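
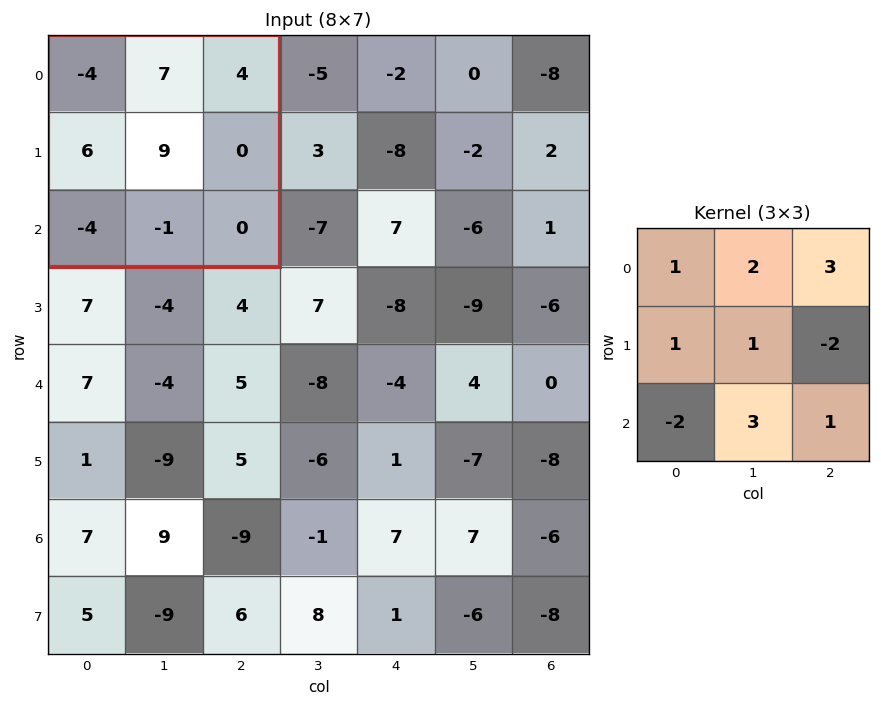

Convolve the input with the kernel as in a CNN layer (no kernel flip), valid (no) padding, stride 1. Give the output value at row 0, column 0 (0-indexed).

The receptive field on the input at this output position is [-4 7 4 / 6 9 0 / -4 -1 0]. Elementwise product with the kernel and sum: -4·1 + 7·2 + 4·3 + 6·1 + 9·1 + 0·-2 + -4·-2 + -1·3 + 0·1.

42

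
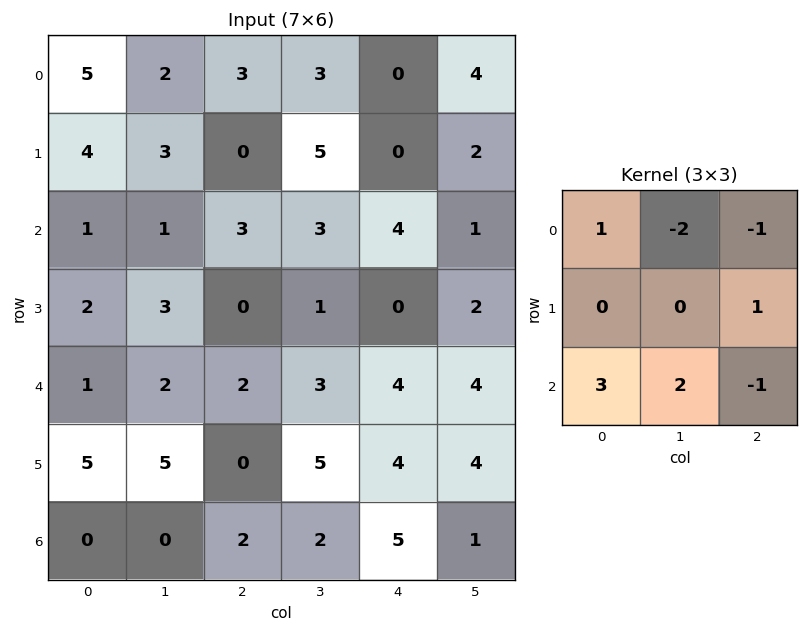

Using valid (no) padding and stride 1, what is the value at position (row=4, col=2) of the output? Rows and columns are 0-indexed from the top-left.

The receptive field on the input at this output position is [2 3 4 / 0 5 4 / 2 2 5]. Elementwise product with the kernel and sum: 2·1 + 3·-2 + 4·-1 + 4·1 + 2·3 + 2·2 + 5·-1.

1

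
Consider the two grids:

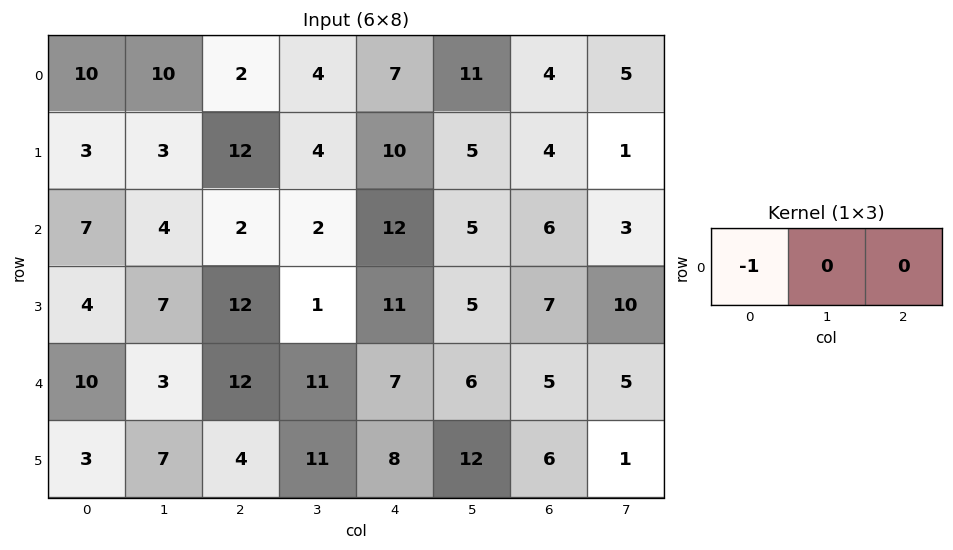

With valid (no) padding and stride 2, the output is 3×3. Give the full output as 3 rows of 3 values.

-10 -2 -7
-7 -2 -12
-10 -12 -7

Output[0,0]: The receptive field on the input at this output position is [10 10 2]. Elementwise product with the kernel and sum: 10·-1.
Output[0,1]: The receptive field on the input at this output position is [2 4 7]. Elementwise product with the kernel and sum: 2·-1.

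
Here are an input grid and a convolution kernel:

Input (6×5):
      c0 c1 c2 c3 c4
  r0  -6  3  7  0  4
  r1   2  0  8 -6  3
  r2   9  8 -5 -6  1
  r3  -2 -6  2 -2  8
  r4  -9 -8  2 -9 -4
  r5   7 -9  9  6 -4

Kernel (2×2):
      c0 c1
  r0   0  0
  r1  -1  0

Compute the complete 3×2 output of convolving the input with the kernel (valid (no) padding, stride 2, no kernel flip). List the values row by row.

-2 -8
2 -2
-7 -9

Output[0,0]: The receptive field on the input at this output position is [-6 3 / 2 0]. Elementwise product with the kernel and sum: 2·-1.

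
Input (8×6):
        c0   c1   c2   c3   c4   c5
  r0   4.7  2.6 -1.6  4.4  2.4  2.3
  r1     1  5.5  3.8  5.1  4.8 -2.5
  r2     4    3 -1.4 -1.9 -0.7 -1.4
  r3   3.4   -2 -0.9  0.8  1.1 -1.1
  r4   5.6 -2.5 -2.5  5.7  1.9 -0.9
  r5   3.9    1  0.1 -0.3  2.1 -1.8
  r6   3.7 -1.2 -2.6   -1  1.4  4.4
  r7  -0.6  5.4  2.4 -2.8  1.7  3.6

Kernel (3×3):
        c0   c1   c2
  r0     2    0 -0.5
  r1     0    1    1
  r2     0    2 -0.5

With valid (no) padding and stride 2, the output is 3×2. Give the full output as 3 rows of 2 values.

Output[0,0]: The receptive field on the input at this output position is [4.7 2.6 -1.6 / 1 5.5 3.8 / 4 3 -1.4]. Elementwise product with the kernel and sum: 4.7·2 + -1.6·-0.5 + 5.5·1 + 3.8·1 + 3·2 + -1.4·-0.5.
Output[0,1]: The receptive field on the input at this output position is [-1.6 4.4 2.4 / 3.8 5.1 4.8 / -1.4 -1.9 -0.7]. Elementwise product with the kernel and sum: -1.6·2 + 2.4·-0.5 + 5.1·1 + 4.8·1 + -1.9·2 + -0.7·-0.5.

26.2 2.05
2.05 9.9
12.45 -6.85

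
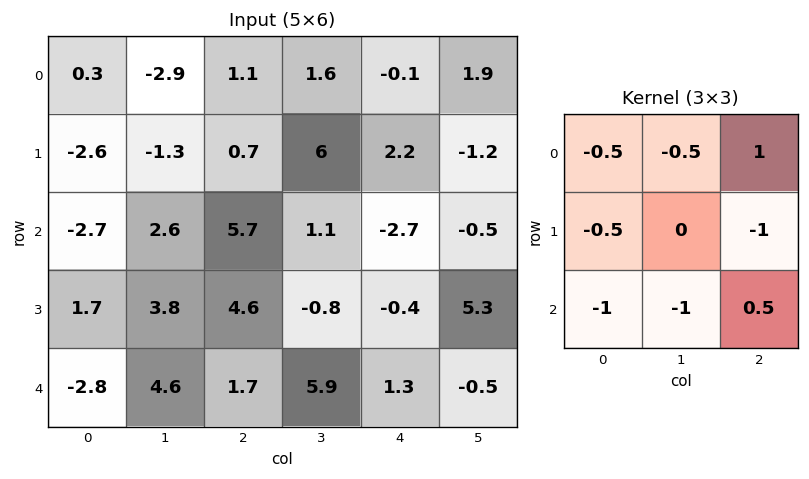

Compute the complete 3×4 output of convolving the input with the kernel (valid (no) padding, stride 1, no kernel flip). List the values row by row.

Output[0,0]: The receptive field on the input at this output position is [0.3 -2.9 1.1 / -2.6 -1.3 0.7 / -2.7 2.6 5.7]. Elementwise product with the kernel and sum: 0.3·-0.5 + -2.9·-0.5 + 1.1·1 + -2.6·-0.5 + 0.7·-1 + -2.7·-1 + 2.6·-1 + 5.7·0.5.

5.95 -10.6 -12.15 0.7
-4.9 -4.9 -5.3 -1.5
-0.65 -7.5 -14.95 -12.05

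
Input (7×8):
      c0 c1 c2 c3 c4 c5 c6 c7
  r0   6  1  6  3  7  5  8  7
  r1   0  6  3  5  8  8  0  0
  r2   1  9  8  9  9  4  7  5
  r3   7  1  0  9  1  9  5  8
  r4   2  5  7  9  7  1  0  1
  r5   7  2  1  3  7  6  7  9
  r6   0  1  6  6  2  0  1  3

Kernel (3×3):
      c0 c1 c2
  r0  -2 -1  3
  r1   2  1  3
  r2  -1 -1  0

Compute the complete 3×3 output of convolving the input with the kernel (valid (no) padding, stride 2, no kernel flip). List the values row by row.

Output[0,0]: The receptive field on the input at this output position is [6 1 6 / 0 6 3 / 1 9 8]. Elementwise product with the kernel and sum: 6·-2 + 1·-1 + 6·3 + 0·2 + 6·1 + 3·3 + 1·-1 + 9·-1.

10 24 16
21 -2 17
30 12 24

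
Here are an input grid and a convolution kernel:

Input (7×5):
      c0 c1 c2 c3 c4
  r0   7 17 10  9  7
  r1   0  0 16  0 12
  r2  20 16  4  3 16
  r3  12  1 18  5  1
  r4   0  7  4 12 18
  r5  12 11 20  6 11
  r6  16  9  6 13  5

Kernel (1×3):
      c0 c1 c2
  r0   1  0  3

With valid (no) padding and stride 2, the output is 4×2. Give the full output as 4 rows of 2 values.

Output[0,0]: The receptive field on the input at this output position is [7 17 10]. Elementwise product with the kernel and sum: 7·1 + 10·3.
Output[0,1]: The receptive field on the input at this output position is [10 9 7]. Elementwise product with the kernel and sum: 10·1 + 7·3.

37 31
32 52
12 58
34 21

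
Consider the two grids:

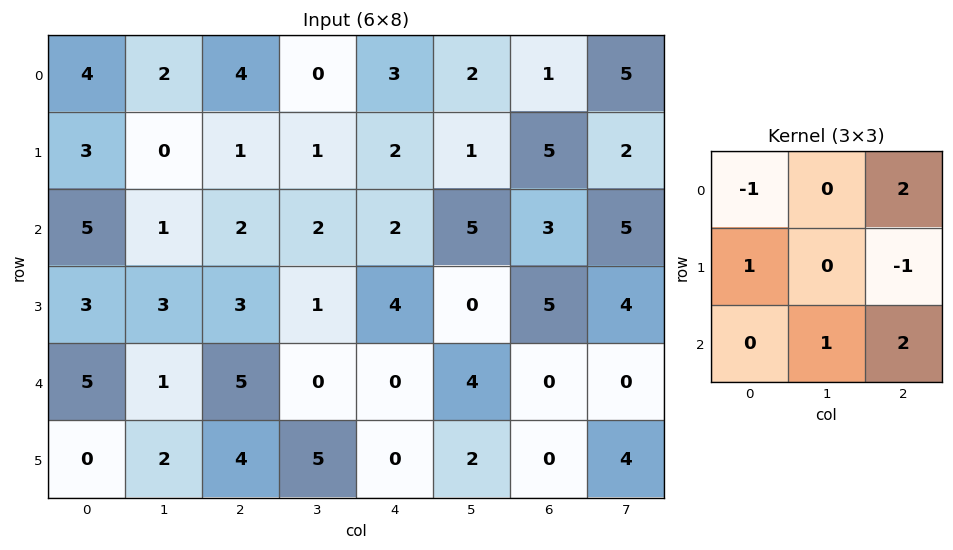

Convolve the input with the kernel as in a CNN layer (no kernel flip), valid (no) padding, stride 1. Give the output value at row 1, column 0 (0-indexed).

The receptive field on the input at this output position is [3 0 1 / 5 1 2 / 3 3 3]. Elementwise product with the kernel and sum: 3·-1 + 1·2 + 5·1 + 2·-1 + 3·1 + 3·2.

11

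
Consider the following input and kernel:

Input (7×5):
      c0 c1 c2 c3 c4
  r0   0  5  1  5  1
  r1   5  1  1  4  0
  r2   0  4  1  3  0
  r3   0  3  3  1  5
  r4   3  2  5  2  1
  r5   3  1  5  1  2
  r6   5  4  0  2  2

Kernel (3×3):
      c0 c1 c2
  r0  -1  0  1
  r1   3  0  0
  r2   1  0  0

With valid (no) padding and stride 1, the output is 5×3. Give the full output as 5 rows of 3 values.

Output[0,0]: The receptive field on the input at this output position is [0 5 1 / 5 1 1 / 0 4 1]. Elementwise product with the kernel and sum: 0·-1 + 1·1 + 5·3 + 0·1.

16 7 4
-4 18 5
4 10 13
15 5 22
16 7 11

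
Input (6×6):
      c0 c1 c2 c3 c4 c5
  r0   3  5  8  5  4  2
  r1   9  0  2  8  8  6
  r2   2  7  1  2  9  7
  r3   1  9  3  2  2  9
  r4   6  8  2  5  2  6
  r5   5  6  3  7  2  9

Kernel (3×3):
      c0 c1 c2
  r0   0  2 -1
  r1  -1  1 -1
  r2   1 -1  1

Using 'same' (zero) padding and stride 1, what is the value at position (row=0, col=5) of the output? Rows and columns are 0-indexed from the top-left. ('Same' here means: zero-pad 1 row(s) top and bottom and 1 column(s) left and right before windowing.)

0

The receptive field on the zero-padded input at this output position is [0 0 0 / 4 2 0 / 8 6 0]. Elementwise product with the kernel and sum: 0·2 + 0·-1 + 4·-1 + 2·1 + 0·-1 + 8·1 + 6·-1 + 0·1.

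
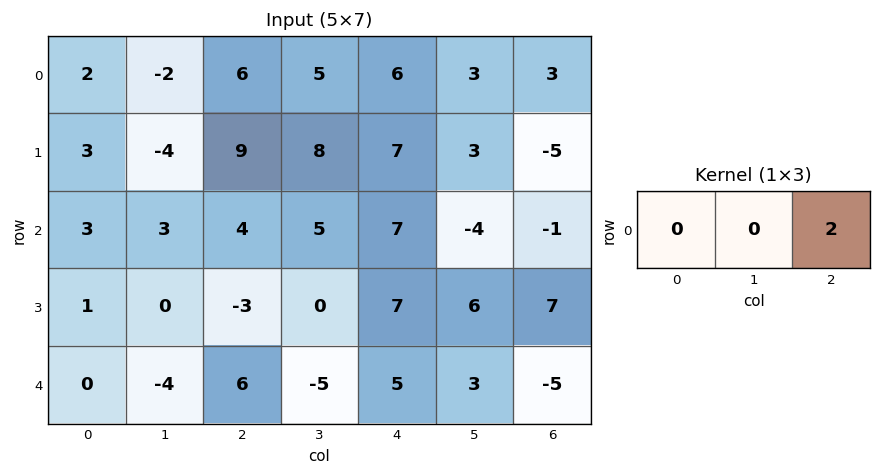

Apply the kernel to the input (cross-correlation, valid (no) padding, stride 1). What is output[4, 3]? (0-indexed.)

6

The receptive field on the input at this output position is [-5 5 3]. Elementwise product with the kernel and sum: 3·2.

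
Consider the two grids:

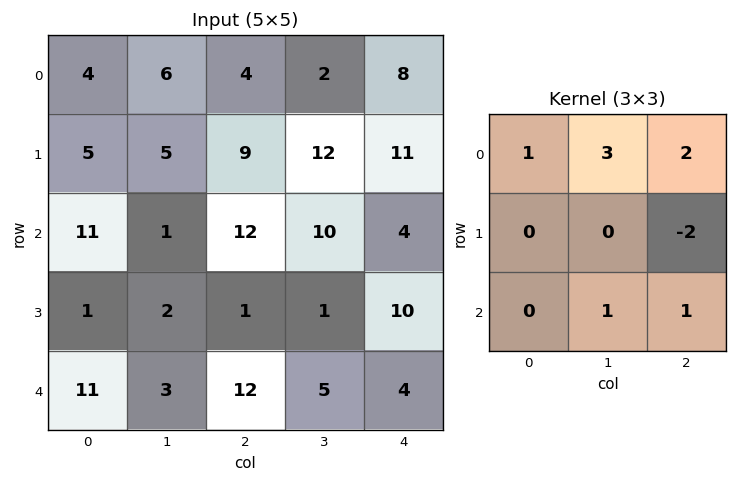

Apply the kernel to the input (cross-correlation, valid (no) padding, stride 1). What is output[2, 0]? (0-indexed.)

51

The receptive field on the input at this output position is [11 1 12 / 1 2 1 / 11 3 12]. Elementwise product with the kernel and sum: 11·1 + 1·3 + 12·2 + 1·-2 + 3·1 + 12·1.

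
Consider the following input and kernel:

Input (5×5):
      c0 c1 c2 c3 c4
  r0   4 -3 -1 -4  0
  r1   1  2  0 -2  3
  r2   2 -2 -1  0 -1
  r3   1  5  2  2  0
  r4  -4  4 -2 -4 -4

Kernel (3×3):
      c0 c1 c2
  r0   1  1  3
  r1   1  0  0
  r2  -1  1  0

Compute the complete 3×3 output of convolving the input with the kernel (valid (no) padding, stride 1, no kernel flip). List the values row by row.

-5 -13 -4
9 -9 6
6 -4 -4

Output[0,0]: The receptive field on the input at this output position is [4 -3 -1 / 1 2 0 / 2 -2 -1]. Elementwise product with the kernel and sum: 4·1 + -3·1 + -1·3 + 1·1 + 2·-1 + -2·1.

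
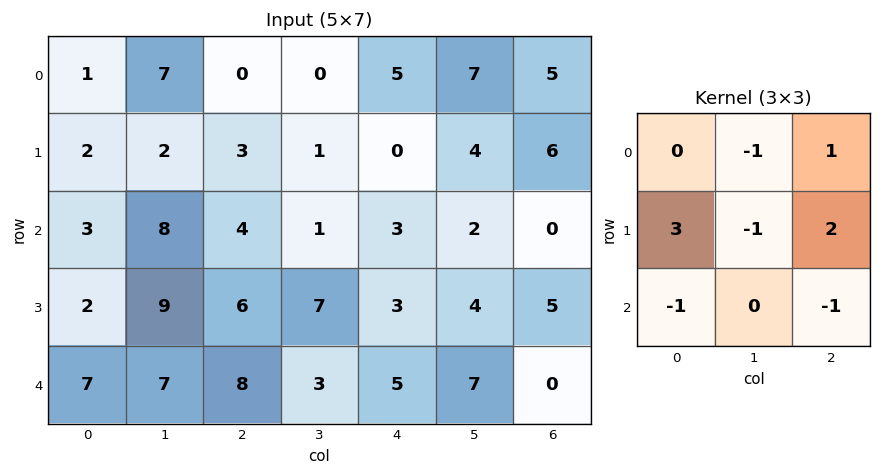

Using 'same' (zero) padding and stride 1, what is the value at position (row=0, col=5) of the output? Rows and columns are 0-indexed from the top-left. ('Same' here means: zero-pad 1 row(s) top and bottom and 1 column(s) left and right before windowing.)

12

The receptive field on the zero-padded input at this output position is [0 0 0 / 5 7 5 / 0 4 6]. Elementwise product with the kernel and sum: 0·-1 + 0·1 + 5·3 + 7·-1 + 5·2 + 0·-1 + 6·-1.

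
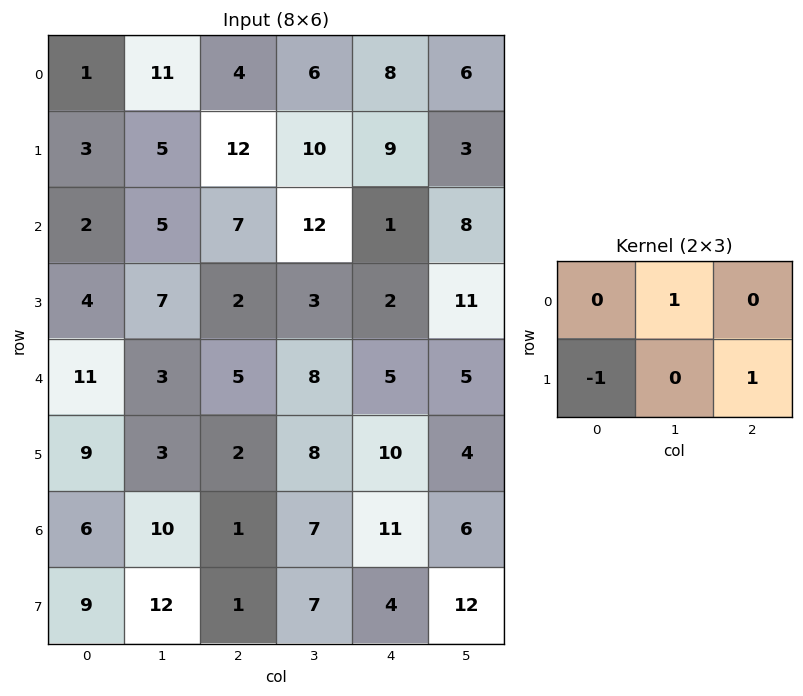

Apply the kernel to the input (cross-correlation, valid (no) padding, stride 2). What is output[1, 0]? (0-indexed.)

3

The receptive field on the input at this output position is [2 5 7 / 4 7 2]. Elementwise product with the kernel and sum: 5·1 + 4·-1 + 2·1.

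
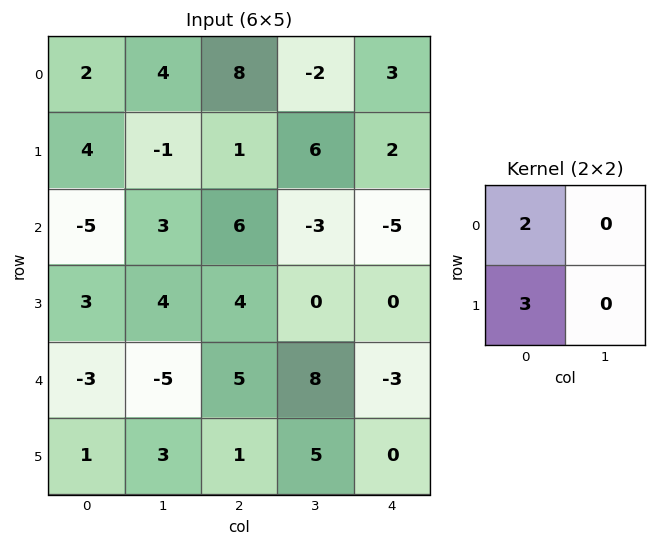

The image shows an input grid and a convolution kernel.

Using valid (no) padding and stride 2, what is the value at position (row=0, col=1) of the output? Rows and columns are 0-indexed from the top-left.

19

The receptive field on the input at this output position is [8 -2 / 1 6]. Elementwise product with the kernel and sum: 8·2 + 1·3.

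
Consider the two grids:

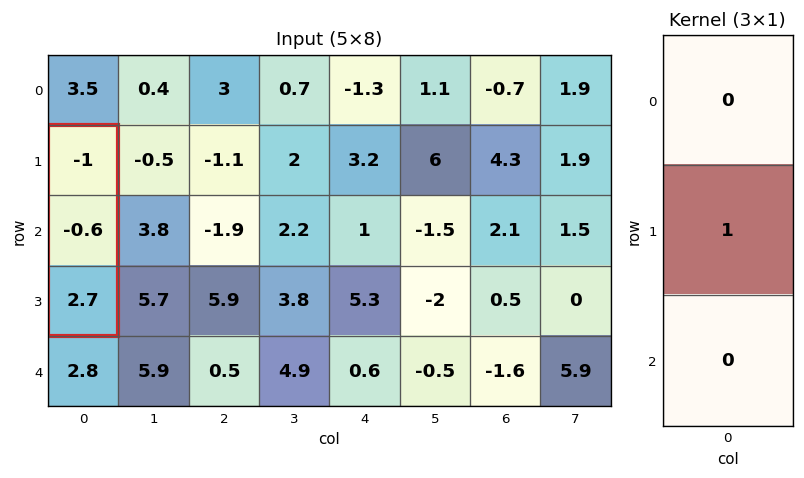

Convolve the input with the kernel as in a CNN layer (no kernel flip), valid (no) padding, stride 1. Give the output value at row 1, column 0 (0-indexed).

The receptive field on the input at this output position is [-1 / -0.6 / 2.7]. Elementwise product with the kernel and sum: -0.6·1.

-0.6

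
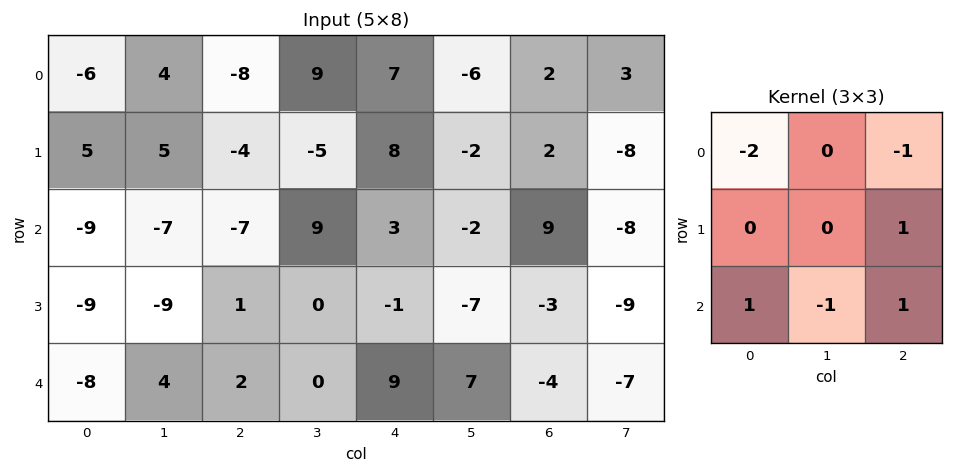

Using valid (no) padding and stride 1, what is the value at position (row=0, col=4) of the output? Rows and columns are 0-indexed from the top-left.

The receptive field on the input at this output position is [7 -6 2 / 8 -2 2 / 3 -2 9]. Elementwise product with the kernel and sum: 7·-2 + 2·-1 + 2·1 + 3·1 + -2·-1 + 9·1.

0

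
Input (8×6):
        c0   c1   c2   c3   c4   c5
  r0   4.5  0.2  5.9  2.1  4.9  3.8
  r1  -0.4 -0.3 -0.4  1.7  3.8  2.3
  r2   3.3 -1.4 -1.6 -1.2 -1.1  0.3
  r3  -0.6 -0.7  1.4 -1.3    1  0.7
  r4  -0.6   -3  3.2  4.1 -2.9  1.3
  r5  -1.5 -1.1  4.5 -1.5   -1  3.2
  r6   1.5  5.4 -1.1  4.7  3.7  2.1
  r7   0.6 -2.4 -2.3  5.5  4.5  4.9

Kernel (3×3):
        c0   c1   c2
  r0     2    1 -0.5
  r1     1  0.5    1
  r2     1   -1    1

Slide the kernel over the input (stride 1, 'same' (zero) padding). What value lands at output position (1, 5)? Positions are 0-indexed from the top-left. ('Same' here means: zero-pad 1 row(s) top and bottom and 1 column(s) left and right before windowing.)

17.15

The receptive field on the zero-padded input at this output position is [4.9 3.8 0 / 3.8 2.3 0 / -1.1 0.3 0]. Elementwise product with the kernel and sum: 4.9·2 + 3.8·1 + 0·-0.5 + 3.8·1 + 2.3·0.5 + 0·1 + -1.1·1 + 0.3·-1 + 0·1.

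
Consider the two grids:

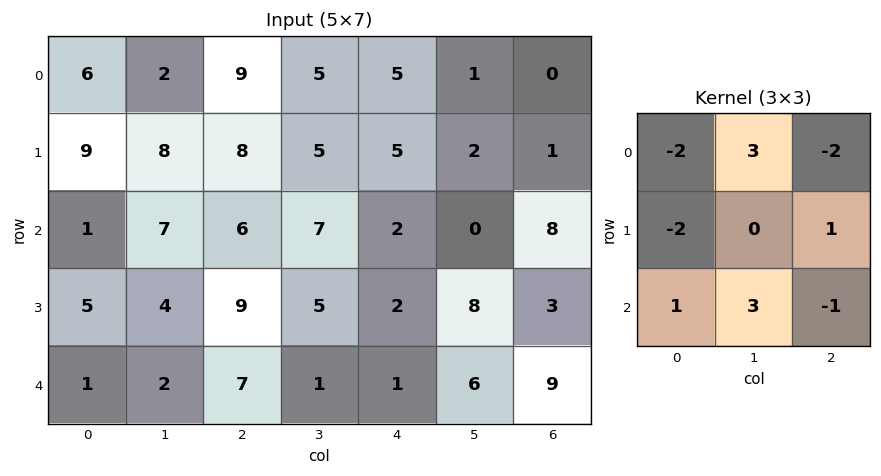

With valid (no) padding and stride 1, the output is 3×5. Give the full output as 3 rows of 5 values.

Output[0,0]: The receptive field on the input at this output position is [6 2 9 / 9 8 8 / 1 7 6]. Elementwise product with the kernel and sum: 6·-2 + 2·3 + 9·-2 + 9·-2 + 8·1 + 1·1 + 7·3 + 6·-1.
Output[0,1]: The receptive field on the input at this output position is [2 9 5 / 8 8 5 / 7 6 7]. Elementwise product with the kernel and sum: 2·-2 + 9·3 + 5·-2 + 8·-2 + 5·1 + 7·1 + 6·3 + 7·-1.

-18 20 1 8 -22
2 17 1 -10 21
6 9 -2 -12 -11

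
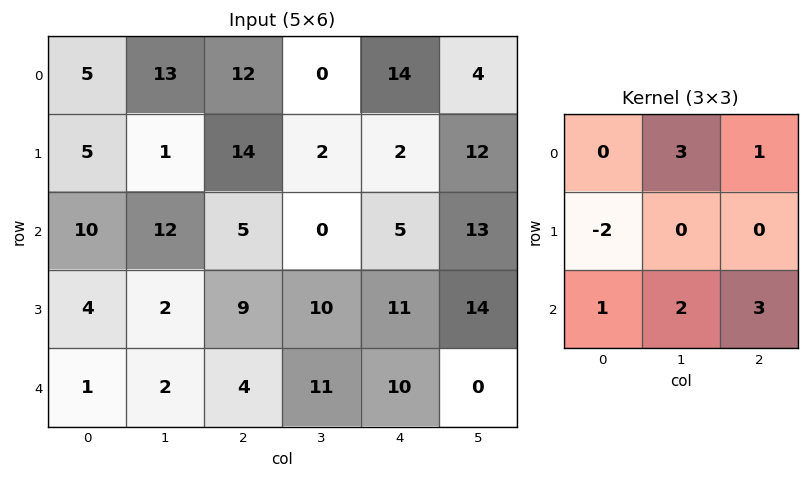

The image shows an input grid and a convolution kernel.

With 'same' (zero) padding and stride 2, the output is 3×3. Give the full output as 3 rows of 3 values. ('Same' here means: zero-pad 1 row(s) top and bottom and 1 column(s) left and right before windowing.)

13 9 42
30 70 92
14 33 25

Output[0,0]: The receptive field on the zero-padded input at this output position is [0 0 0 / 0 5 13 / 0 5 1]. Elementwise product with the kernel and sum: 0·3 + 0·1 + 0·-2 + 0·1 + 5·2 + 1·3.
Output[0,1]: The receptive field on the zero-padded input at this output position is [0 0 0 / 13 12 0 / 1 14 2]. Elementwise product with the kernel and sum: 0·3 + 0·1 + 13·-2 + 1·1 + 14·2 + 2·3.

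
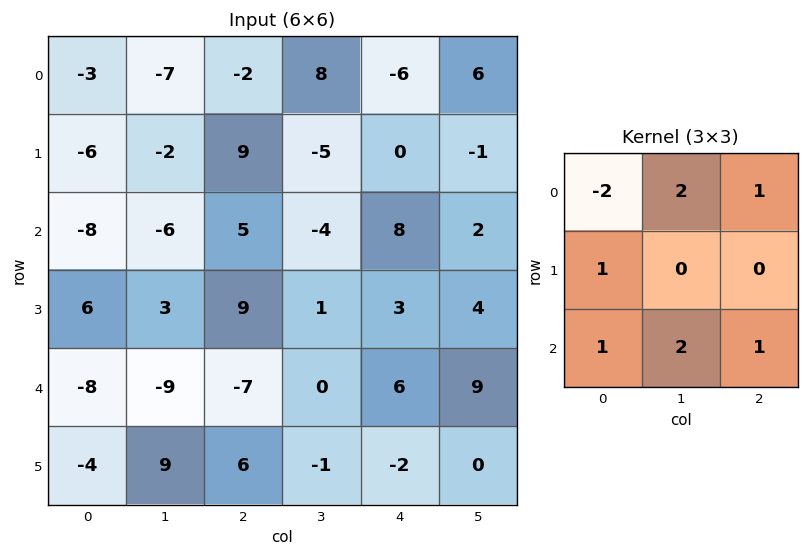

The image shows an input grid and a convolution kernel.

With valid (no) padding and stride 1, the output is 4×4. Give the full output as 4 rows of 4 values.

Output[0,0]: The receptive field on the input at this output position is [-3 -7 -2 / -6 -2 9 / -8 -6 5]. Elementwise product with the kernel and sum: -3·-2 + -7·2 + -2·1 + -6·1 + -8·1 + -6·2 + 5·1.
Output[0,1]: The receptive field on the input at this output position is [-7 -2 8 / -2 9 -5 / -6 5 -4]. Elementwise product with the kernel and sum: -7·-2 + -2·2 + 8·1 + -2·1 + -6·1 + 5·2 + -4·1.

-31 16 28 -13
30 33 -9 16
-18 -2 -2 48
15 24 -18 3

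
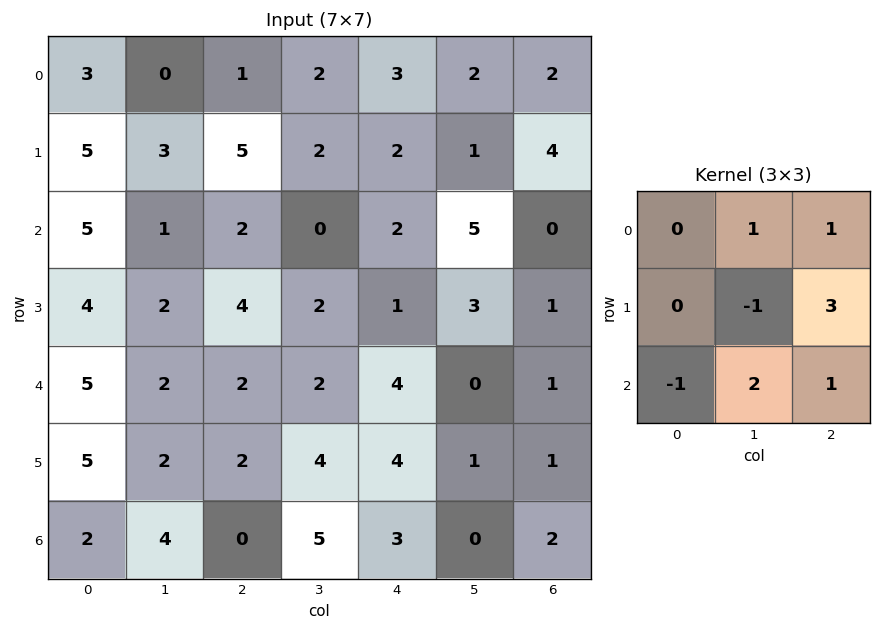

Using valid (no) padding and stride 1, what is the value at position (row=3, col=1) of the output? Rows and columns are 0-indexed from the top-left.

16

The receptive field on the input at this output position is [2 4 2 / 2 2 2 / 2 2 4]. Elementwise product with the kernel and sum: 4·1 + 2·1 + 2·-1 + 2·3 + 2·-1 + 2·2 + 4·1.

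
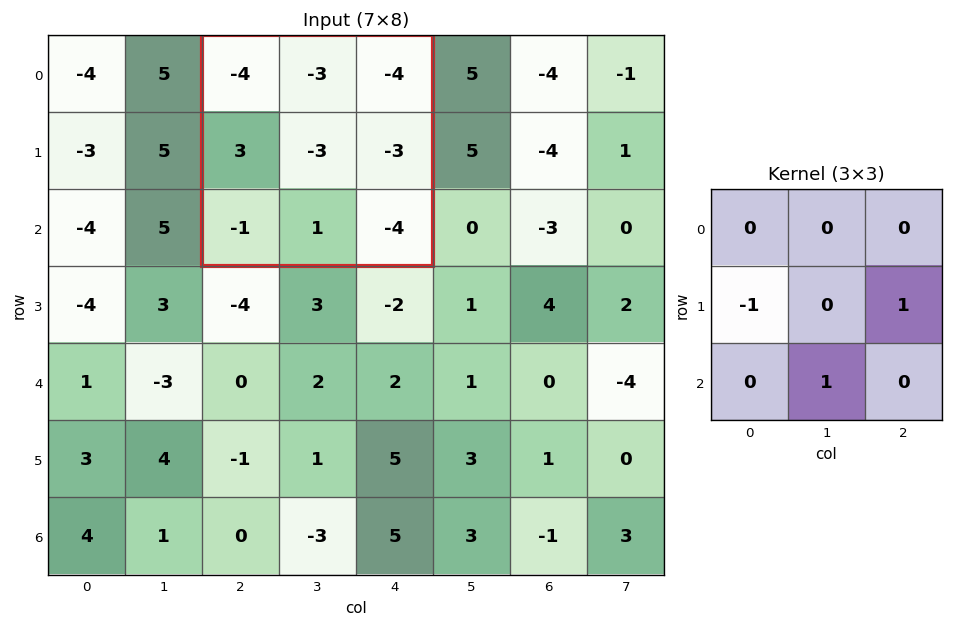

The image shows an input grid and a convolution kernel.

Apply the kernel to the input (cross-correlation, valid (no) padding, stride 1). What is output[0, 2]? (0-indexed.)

The receptive field on the input at this output position is [-4 -3 -4 / 3 -3 -3 / -1 1 -4]. Elementwise product with the kernel and sum: 3·-1 + -3·1 + 1·1.

-5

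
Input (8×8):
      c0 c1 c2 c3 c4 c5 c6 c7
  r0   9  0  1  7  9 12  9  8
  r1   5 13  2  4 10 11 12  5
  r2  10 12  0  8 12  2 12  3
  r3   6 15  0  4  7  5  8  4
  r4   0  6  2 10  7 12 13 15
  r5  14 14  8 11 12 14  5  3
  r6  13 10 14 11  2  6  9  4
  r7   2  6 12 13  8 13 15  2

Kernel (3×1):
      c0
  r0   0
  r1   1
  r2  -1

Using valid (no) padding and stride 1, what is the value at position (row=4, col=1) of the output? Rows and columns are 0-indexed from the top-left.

4

The receptive field on the input at this output position is [6 / 14 / 10]. Elementwise product with the kernel and sum: 14·1 + 10·-1.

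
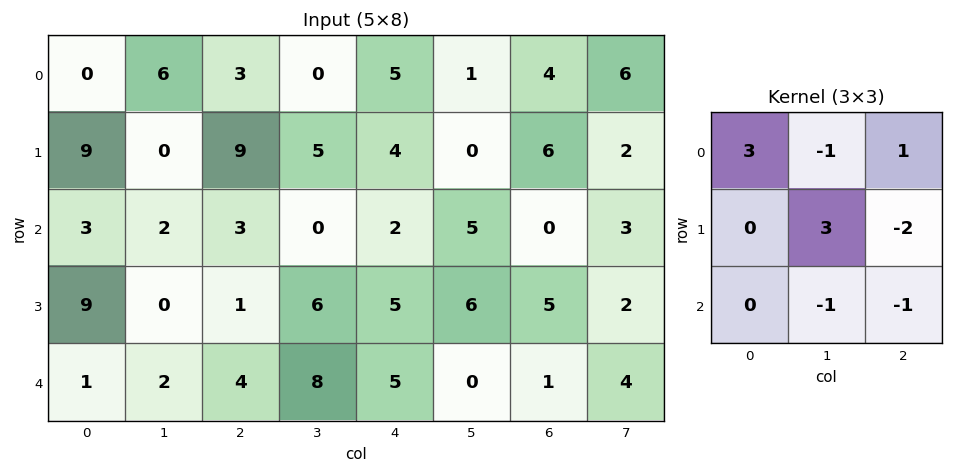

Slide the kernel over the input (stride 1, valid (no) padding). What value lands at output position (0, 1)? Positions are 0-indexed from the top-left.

29

The receptive field on the input at this output position is [6 3 0 / 0 9 5 / 2 3 0]. Elementwise product with the kernel and sum: 6·3 + 3·-1 + 0·1 + 9·3 + 5·-2 + 3·-1 + 0·-1.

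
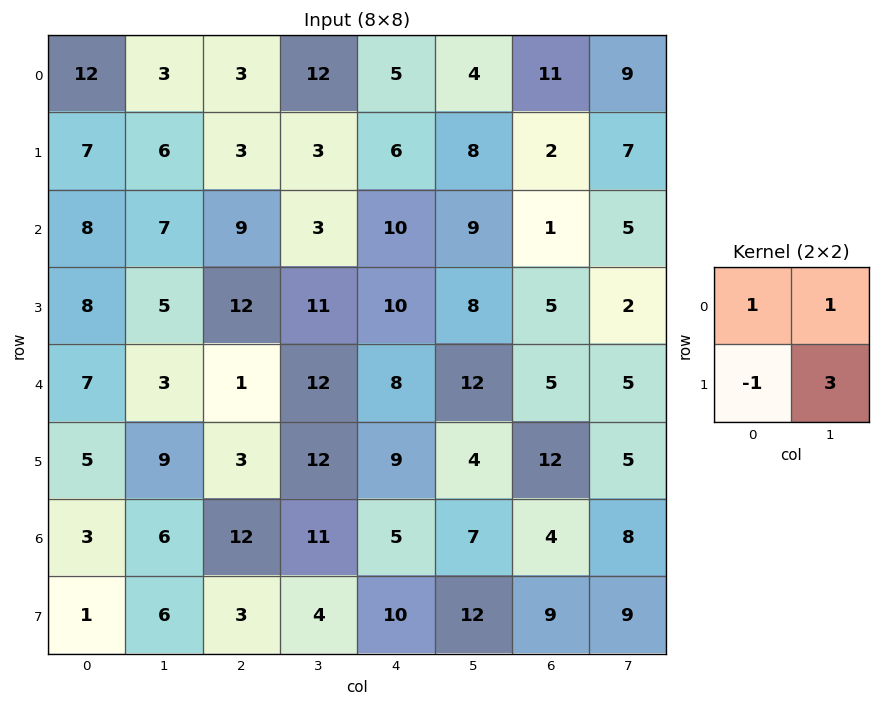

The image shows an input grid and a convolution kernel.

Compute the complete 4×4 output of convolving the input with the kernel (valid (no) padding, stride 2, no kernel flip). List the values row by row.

26 21 27 39
22 33 33 7
32 46 23 13
26 32 38 30

Output[0,0]: The receptive field on the input at this output position is [12 3 / 7 6]. Elementwise product with the kernel and sum: 12·1 + 3·1 + 7·-1 + 6·3.
Output[0,1]: The receptive field on the input at this output position is [3 12 / 3 3]. Elementwise product with the kernel and sum: 3·1 + 12·1 + 3·-1 + 3·3.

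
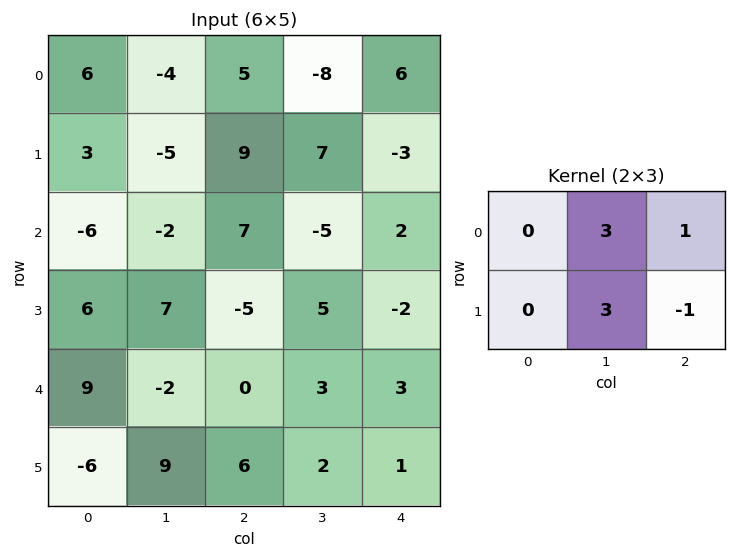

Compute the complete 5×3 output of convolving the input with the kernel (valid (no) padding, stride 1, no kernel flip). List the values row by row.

-31 27 6
-19 60 1
27 -4 4
10 -13 19
15 19 17

Output[0,0]: The receptive field on the input at this output position is [6 -4 5 / 3 -5 9]. Elementwise product with the kernel and sum: -4·3 + 5·1 + -5·3 + 9·-1.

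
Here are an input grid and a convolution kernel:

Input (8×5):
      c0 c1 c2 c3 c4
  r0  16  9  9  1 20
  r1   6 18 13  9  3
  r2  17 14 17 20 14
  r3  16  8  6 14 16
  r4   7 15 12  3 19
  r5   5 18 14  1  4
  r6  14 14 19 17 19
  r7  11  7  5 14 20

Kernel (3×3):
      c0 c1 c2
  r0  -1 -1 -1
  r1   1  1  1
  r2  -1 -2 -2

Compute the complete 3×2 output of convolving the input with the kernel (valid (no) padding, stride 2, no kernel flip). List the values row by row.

Output[0,0]: The receptive field on the input at this output position is [16 9 9 / 6 18 13 / 17 14 17]. Elementwise product with the kernel and sum: 16·-1 + 9·-1 + 9·-1 + 6·1 + 18·1 + 13·1 + 17·-1 + 14·-2 + 17·-2.

-76 -90
-79 -71
-77 -106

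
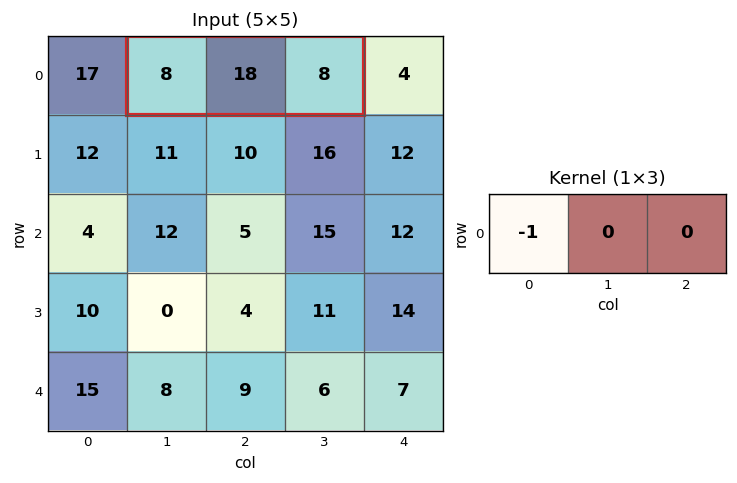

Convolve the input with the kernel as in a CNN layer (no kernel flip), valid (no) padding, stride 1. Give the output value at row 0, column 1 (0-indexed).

-8

The receptive field on the input at this output position is [8 18 8]. Elementwise product with the kernel and sum: 8·-1.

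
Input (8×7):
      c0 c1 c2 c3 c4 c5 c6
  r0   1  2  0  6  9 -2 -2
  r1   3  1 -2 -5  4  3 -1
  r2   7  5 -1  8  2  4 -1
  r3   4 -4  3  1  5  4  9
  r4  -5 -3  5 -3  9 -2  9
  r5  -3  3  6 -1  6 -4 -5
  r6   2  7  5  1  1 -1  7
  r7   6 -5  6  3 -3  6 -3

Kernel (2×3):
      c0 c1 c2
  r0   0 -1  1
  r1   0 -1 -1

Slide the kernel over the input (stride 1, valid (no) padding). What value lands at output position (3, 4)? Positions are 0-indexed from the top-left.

-2

The receptive field on the input at this output position is [5 4 9 / 9 -2 9]. Elementwise product with the kernel and sum: 4·-1 + 9·1 + -2·-1 + 9·-1.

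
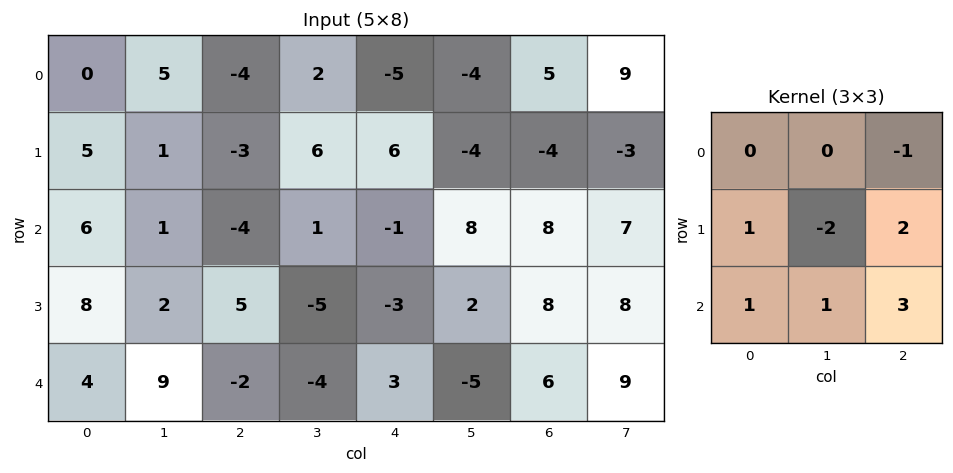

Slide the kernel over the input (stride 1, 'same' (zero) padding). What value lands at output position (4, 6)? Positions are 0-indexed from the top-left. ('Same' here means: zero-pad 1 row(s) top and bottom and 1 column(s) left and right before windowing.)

-7

The receptive field on the zero-padded input at this output position is [2 8 8 / -5 6 9 / 0 0 0]. Elementwise product with the kernel and sum: 8·-1 + -5·1 + 6·-2 + 9·2 + 0·1 + 0·1 + 0·3.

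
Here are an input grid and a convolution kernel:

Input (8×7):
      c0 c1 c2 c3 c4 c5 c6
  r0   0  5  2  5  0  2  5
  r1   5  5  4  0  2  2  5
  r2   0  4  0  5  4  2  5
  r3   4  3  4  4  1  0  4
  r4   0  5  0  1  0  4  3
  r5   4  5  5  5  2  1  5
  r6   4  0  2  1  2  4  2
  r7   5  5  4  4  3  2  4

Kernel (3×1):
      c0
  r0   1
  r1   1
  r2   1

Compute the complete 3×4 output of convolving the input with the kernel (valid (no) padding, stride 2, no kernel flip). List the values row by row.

Output[0,0]: The receptive field on the input at this output position is [0 / 5 / 0]. Elementwise product with the kernel and sum: 0·1 + 5·1 + 0·1.
Output[0,1]: The receptive field on the input at this output position is [2 / 4 / 0]. Elementwise product with the kernel and sum: 2·1 + 4·1 + 0·1.

5 6 6 15
4 4 5 12
8 7 4 10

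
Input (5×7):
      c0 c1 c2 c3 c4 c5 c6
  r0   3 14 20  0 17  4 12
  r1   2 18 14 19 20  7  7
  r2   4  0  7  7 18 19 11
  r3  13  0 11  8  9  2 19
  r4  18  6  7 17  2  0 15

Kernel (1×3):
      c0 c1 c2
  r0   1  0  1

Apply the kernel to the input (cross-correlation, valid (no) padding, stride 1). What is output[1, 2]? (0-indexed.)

The receptive field on the input at this output position is [14 19 20]. Elementwise product with the kernel and sum: 14·1 + 20·1.

34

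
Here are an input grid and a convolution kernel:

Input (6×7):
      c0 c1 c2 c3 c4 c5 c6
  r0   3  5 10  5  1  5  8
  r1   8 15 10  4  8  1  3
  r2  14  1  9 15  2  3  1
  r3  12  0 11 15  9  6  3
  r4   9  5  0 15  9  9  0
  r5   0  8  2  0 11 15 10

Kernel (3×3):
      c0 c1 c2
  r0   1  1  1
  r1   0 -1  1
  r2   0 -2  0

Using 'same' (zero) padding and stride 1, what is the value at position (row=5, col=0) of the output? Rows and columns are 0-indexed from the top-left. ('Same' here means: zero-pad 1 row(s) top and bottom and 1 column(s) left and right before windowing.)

22

The receptive field on the zero-padded input at this output position is [0 9 5 / 0 0 8 / 0 0 0]. Elementwise product with the kernel and sum: 0·1 + 9·1 + 5·1 + 0·-1 + 8·1 + 0·-2.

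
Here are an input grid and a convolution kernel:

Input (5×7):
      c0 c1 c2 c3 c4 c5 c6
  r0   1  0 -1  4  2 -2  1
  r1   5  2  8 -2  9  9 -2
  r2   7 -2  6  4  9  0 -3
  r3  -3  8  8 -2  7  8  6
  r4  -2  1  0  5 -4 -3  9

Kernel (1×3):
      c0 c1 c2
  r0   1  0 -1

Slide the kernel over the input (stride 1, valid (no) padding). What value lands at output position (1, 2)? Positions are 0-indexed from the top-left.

The receptive field on the input at this output position is [8 -2 9]. Elementwise product with the kernel and sum: 8·1 + 9·-1.

-1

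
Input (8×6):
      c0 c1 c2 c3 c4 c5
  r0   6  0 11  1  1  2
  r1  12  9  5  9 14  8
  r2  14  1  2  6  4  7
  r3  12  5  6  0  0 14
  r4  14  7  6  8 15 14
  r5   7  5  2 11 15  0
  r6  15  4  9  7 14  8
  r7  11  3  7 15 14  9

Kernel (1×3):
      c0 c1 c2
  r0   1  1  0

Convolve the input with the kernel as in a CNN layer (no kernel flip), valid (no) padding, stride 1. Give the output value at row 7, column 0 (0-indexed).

The receptive field on the input at this output position is [11 3 7]. Elementwise product with the kernel and sum: 11·1 + 3·1.

14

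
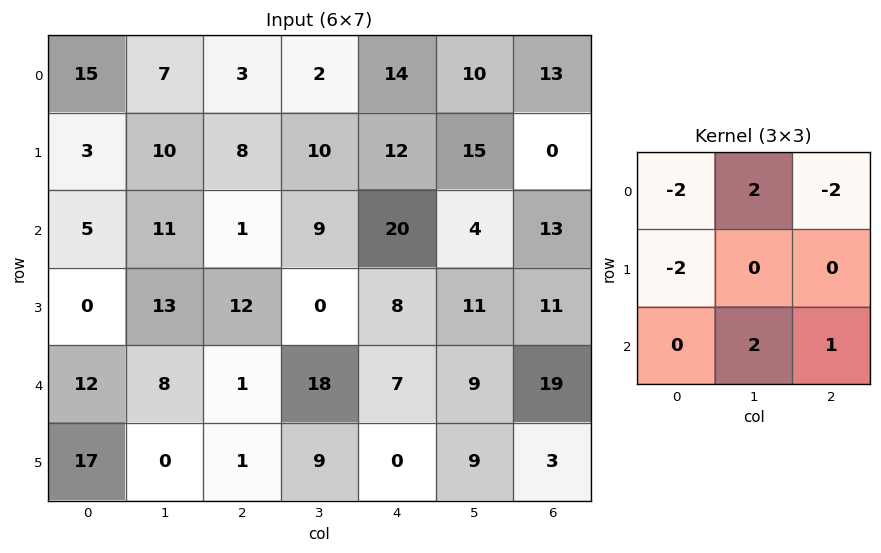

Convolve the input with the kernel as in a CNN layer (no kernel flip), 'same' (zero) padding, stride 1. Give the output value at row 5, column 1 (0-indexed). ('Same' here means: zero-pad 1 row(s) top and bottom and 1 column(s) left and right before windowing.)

The receptive field on the zero-padded input at this output position is [12 8 1 / 17 0 1 / 0 0 0]. Elementwise product with the kernel and sum: 12·-2 + 8·2 + 1·-2 + 17·-2 + 0·2 + 0·1.

-44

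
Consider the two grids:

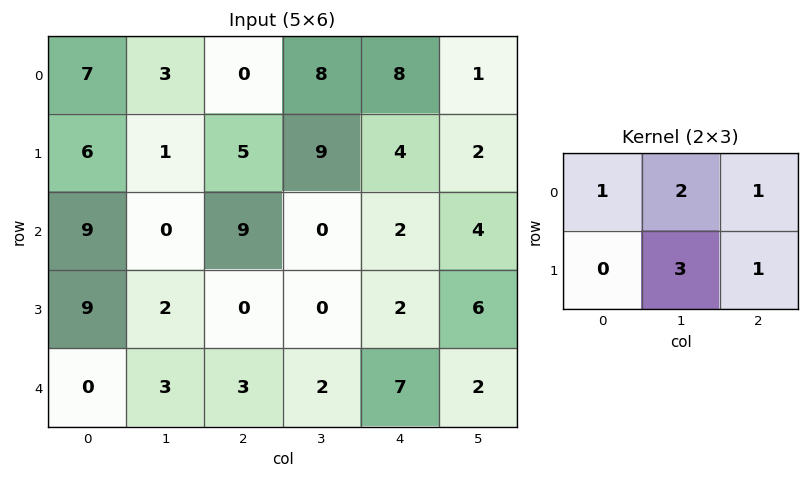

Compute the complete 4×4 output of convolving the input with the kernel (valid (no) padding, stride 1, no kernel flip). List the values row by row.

Output[0,0]: The receptive field on the input at this output position is [7 3 0 / 6 1 5]. Elementwise product with the kernel and sum: 7·1 + 3·2 + 0·1 + 1·3 + 5·1.
Output[0,1]: The receptive field on the input at this output position is [3 0 8 / 1 5 9]. Elementwise product with the kernel and sum: 3·1 + 0·2 + 8·1 + 5·3 + 9·1.

21 35 55 39
22 47 29 29
24 18 13 20
25 13 15 33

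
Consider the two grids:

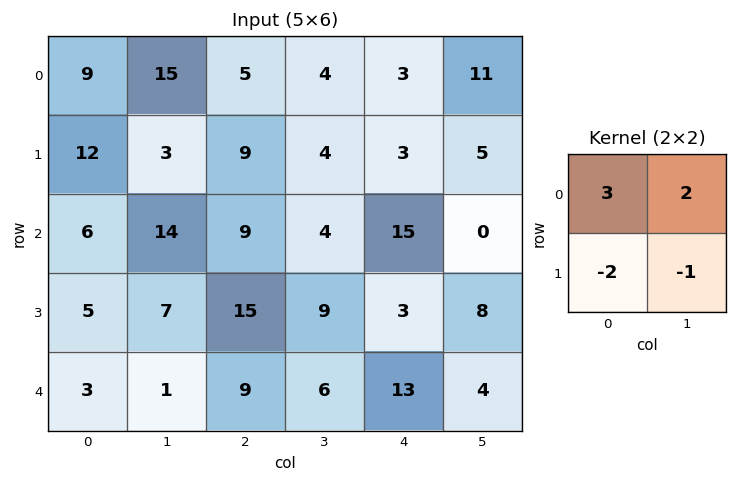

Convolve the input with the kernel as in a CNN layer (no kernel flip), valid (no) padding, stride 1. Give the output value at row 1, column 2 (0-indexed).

The receptive field on the input at this output position is [9 4 / 9 4]. Elementwise product with the kernel and sum: 9·3 + 4·2 + 9·-2 + 4·-1.

13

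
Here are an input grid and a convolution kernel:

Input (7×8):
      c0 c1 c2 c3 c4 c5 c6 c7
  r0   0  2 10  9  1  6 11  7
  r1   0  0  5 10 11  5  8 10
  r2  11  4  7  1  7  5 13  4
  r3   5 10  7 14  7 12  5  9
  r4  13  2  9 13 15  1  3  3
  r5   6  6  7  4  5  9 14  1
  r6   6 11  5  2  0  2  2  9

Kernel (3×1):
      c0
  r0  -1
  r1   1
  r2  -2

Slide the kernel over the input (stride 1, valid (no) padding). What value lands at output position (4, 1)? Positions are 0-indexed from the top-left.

-18

The receptive field on the input at this output position is [2 / 6 / 11]. Elementwise product with the kernel and sum: 2·-1 + 6·1 + 11·-2.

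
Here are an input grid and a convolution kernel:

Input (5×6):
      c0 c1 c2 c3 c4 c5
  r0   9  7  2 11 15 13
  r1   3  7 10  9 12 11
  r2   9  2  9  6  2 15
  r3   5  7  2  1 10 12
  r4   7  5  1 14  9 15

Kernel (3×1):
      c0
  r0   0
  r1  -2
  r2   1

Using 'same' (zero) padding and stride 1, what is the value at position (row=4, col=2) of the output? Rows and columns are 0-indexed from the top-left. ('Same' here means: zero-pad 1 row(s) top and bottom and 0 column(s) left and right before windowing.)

-2

The receptive field on the zero-padded input at this output position is [2 / 1 / 0]. Elementwise product with the kernel and sum: 1·-2 + 0·1.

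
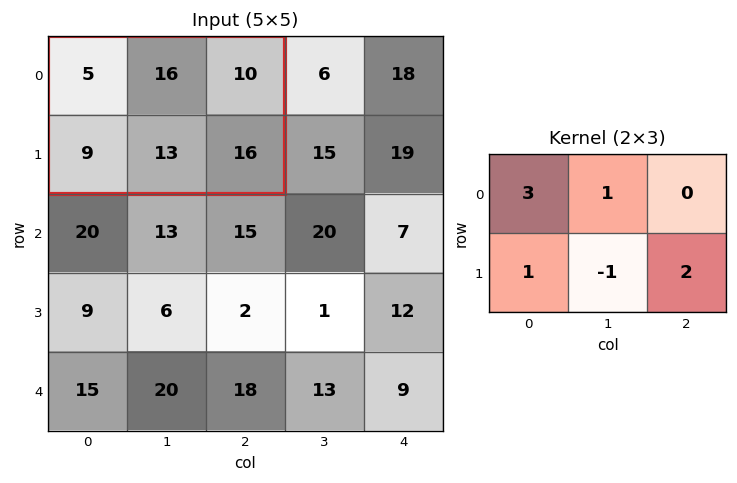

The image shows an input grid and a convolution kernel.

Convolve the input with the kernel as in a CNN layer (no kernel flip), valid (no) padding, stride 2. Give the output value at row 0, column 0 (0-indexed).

59

The receptive field on the input at this output position is [5 16 10 / 9 13 16]. Elementwise product with the kernel and sum: 5·3 + 16·1 + 9·1 + 13·-1 + 16·2.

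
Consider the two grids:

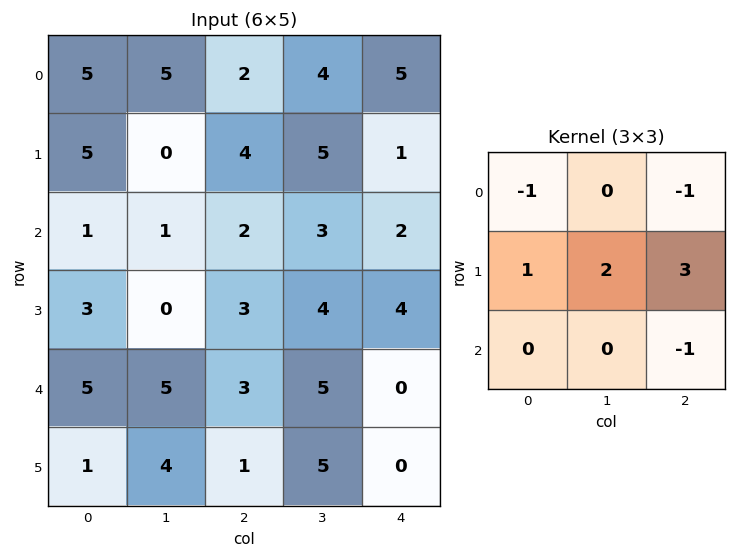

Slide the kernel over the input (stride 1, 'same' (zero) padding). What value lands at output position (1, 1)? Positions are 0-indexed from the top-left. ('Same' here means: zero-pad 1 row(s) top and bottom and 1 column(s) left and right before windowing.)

The receptive field on the zero-padded input at this output position is [5 5 2 / 5 0 4 / 1 1 2]. Elementwise product with the kernel and sum: 5·-1 + 2·-1 + 5·1 + 0·2 + 4·3 + 2·-1.

8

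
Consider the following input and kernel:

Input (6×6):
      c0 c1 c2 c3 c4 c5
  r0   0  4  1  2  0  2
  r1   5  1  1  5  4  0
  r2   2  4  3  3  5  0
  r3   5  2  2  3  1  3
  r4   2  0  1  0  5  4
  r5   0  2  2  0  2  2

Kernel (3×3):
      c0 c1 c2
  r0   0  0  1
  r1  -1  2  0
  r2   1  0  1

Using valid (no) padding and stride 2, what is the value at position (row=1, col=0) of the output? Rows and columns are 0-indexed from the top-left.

The receptive field on the input at this output position is [2 4 3 / 5 2 2 / 2 0 1]. Elementwise product with the kernel and sum: 3·1 + 5·-1 + 2·2 + 2·1 + 1·1.

5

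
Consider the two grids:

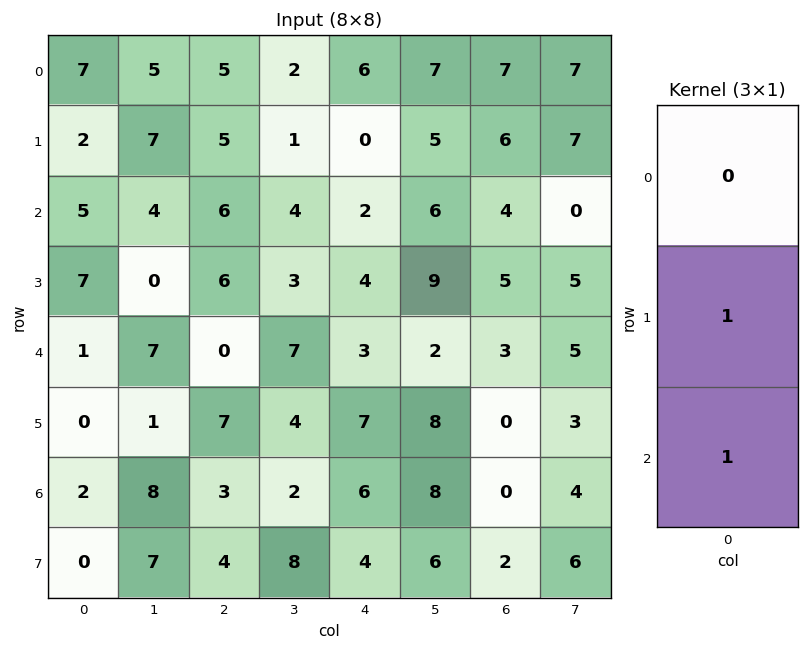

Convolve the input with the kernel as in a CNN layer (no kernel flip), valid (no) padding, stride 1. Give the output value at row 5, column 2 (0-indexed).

The receptive field on the input at this output position is [7 / 3 / 4]. Elementwise product with the kernel and sum: 3·1 + 4·1.

7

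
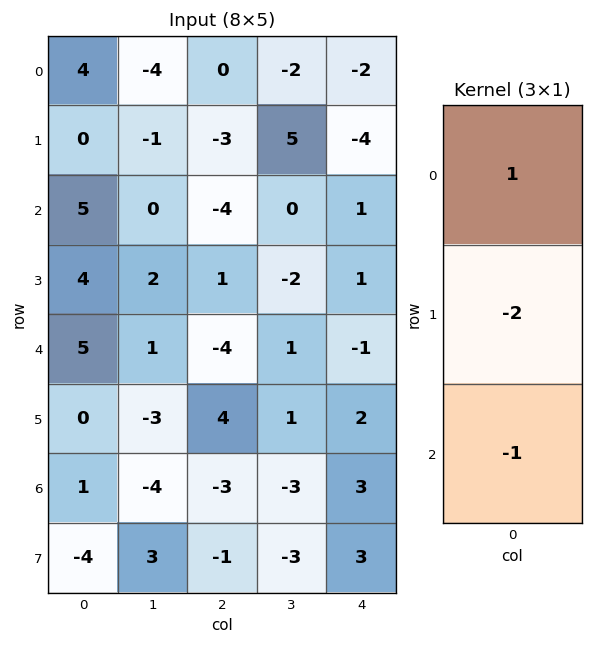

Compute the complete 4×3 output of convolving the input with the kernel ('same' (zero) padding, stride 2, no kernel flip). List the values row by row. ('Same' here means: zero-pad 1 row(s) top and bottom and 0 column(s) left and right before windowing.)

-8 3 8
-14 4 -7
-6 5 1
2 11 -7

Output[0,0]: The receptive field on the zero-padded input at this output position is [0 / 4 / 0]. Elementwise product with the kernel and sum: 0·1 + 4·-2 + 0·-1.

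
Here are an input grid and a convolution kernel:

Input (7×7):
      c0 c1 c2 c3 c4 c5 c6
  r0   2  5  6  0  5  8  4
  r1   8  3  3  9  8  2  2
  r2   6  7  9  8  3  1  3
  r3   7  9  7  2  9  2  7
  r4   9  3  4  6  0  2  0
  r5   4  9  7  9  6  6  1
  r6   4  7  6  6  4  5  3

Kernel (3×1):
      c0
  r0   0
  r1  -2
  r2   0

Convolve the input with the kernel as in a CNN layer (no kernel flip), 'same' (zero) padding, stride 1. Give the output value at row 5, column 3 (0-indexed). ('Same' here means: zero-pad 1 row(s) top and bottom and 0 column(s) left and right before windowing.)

-18

The receptive field on the zero-padded input at this output position is [6 / 9 / 6]. Elementwise product with the kernel and sum: 9·-2.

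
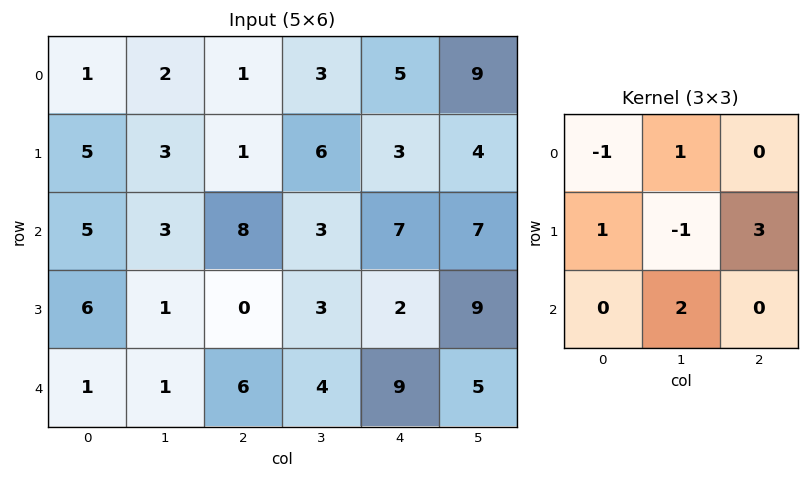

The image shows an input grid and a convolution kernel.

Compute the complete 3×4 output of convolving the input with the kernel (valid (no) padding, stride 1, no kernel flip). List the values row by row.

Output[0,0]: The receptive field on the input at this output position is [1 2 1 / 5 3 1 / 5 3 8]. Elementwise product with the kernel and sum: 1·-1 + 2·1 + 5·1 + 3·-1 + 1·3 + 3·2.
Output[0,1]: The receptive field on the input at this output position is [2 1 3 / 3 1 6 / 3 8 3]. Elementwise product with the kernel and sum: 2·-1 + 1·1 + 3·1 + 1·-1 + 6·3 + 8·2.

12 35 12 31
26 2 37 18
5 27 6 50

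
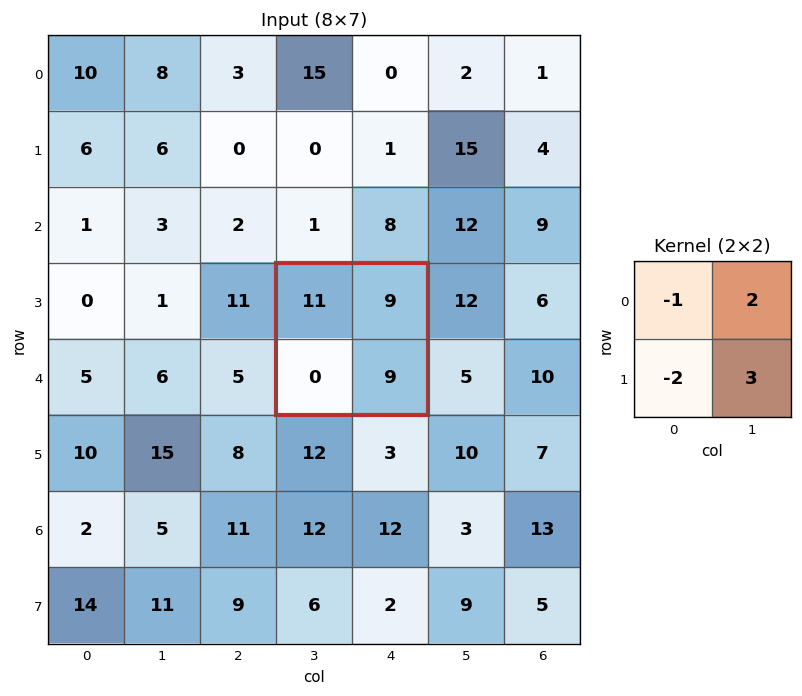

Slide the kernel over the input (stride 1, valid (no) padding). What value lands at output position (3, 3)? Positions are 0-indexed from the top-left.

The receptive field on the input at this output position is [11 9 / 0 9]. Elementwise product with the kernel and sum: 11·-1 + 9·2 + 0·-2 + 9·3.

34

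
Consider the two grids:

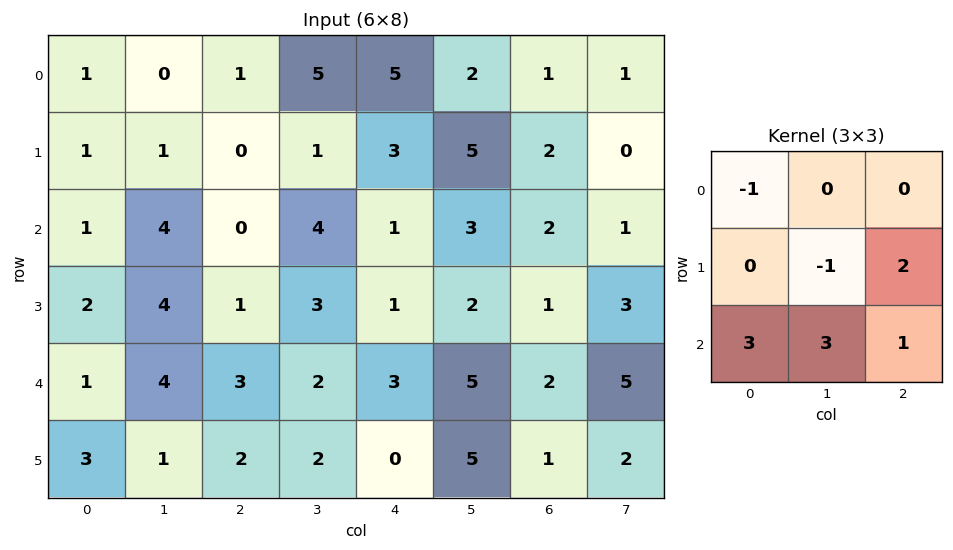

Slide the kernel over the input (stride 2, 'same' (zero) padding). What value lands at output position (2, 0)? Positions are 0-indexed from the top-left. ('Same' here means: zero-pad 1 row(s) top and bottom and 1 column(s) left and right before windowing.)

The receptive field on the zero-padded input at this output position is [0 2 4 / 0 1 4 / 0 3 1]. Elementwise product with the kernel and sum: 0·-1 + 1·-1 + 4·2 + 0·3 + 3·3 + 1·1.

17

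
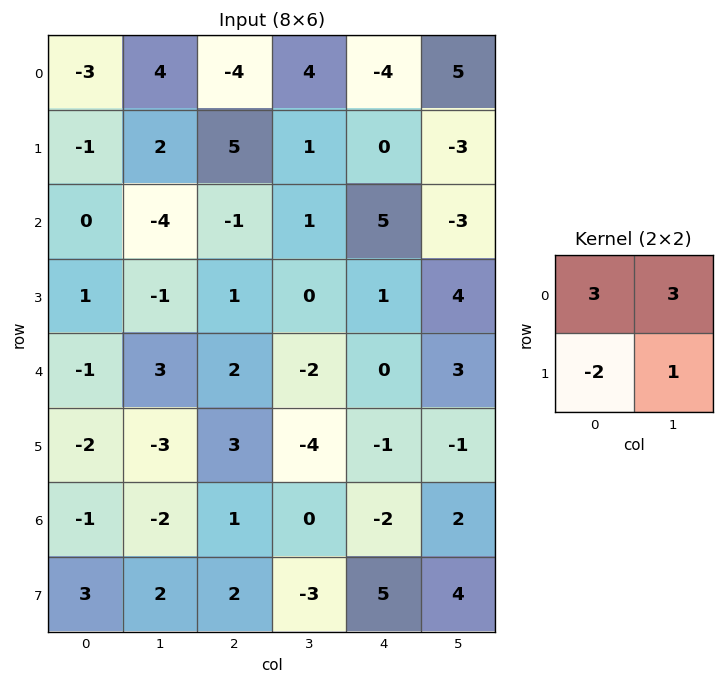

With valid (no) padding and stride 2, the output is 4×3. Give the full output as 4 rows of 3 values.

Output[0,0]: The receptive field on the input at this output position is [-3 4 / -1 2]. Elementwise product with the kernel and sum: -3·3 + 4·3 + -1·-2 + 2·1.

7 -9 0
-15 -2 8
7 -10 10
-13 -4 -6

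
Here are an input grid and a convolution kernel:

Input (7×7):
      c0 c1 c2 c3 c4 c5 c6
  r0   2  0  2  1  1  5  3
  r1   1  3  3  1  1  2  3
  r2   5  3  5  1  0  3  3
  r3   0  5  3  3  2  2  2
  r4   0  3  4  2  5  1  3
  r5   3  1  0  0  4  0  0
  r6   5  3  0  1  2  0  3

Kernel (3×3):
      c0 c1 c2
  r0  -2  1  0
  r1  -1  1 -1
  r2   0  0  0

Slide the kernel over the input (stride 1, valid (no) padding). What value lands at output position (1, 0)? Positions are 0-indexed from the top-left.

The receptive field on the input at this output position is [1 3 3 / 5 3 5 / 0 5 3]. Elementwise product with the kernel and sum: 1·-2 + 3·1 + 5·-1 + 3·1 + 5·-1.

-6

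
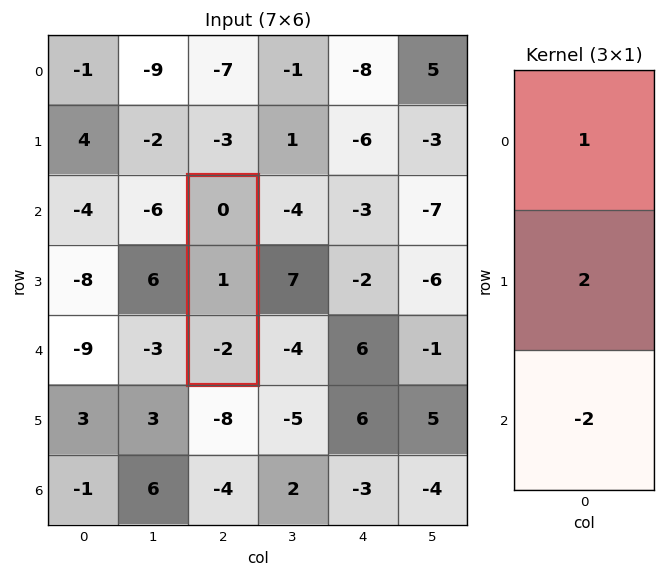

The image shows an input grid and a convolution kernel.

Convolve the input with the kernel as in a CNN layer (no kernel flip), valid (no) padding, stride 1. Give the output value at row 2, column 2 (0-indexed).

6

The receptive field on the input at this output position is [0 / 1 / -2]. Elementwise product with the kernel and sum: 0·1 + 1·2 + -2·-2.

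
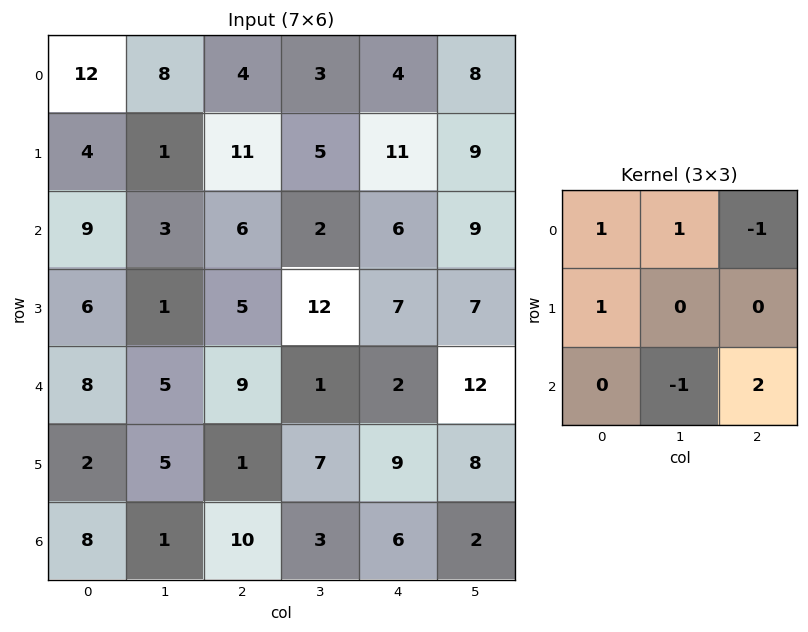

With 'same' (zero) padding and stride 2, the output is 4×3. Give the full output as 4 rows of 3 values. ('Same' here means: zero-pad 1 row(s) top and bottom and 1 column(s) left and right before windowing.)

Output[0,0]: The receptive field on the zero-padded input at this output position is [0 0 0 / 0 12 8 / 0 4 1]. Elementwise product with the kernel and sum: 0·1 + 0·1 + 0·-1 + 0·1 + 4·-1 + 1·2.
Output[0,1]: The receptive field on the zero-padded input at this output position is [0 0 0 / 8 4 3 / 1 11 5]. Elementwise product with the kernel and sum: 0·1 + 0·1 + 0·-1 + 8·1 + 11·-1 + 5·2.

-2 7 10
-1 29 16
13 12 20
-3 0 11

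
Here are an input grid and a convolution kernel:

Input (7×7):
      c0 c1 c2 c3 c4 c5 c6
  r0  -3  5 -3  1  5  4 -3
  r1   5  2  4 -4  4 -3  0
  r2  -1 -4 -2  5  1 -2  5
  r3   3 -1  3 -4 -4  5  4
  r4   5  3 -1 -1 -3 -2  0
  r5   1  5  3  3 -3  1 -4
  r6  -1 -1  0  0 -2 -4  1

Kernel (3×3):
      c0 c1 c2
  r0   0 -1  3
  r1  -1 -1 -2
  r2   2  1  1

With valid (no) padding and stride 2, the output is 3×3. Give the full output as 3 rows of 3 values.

-37 8 -9
2 1 0
-21 -10 5

Output[0,0]: The receptive field on the input at this output position is [-3 5 -3 / 5 2 4 / -1 -4 -2]. Elementwise product with the kernel and sum: 5·-1 + -3·3 + 5·-1 + 2·-1 + 4·-2 + -1·2 + -4·1 + -2·1.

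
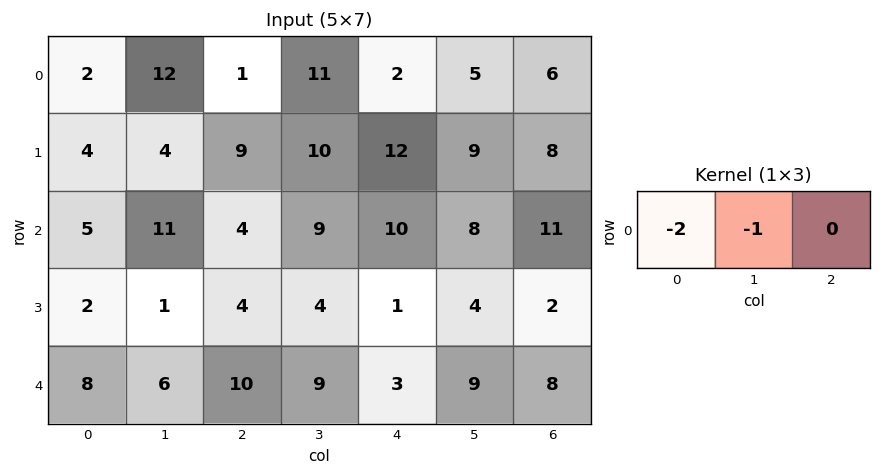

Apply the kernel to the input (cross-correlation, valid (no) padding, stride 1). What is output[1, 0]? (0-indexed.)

-12

The receptive field on the input at this output position is [4 4 9]. Elementwise product with the kernel and sum: 4·-2 + 4·-1.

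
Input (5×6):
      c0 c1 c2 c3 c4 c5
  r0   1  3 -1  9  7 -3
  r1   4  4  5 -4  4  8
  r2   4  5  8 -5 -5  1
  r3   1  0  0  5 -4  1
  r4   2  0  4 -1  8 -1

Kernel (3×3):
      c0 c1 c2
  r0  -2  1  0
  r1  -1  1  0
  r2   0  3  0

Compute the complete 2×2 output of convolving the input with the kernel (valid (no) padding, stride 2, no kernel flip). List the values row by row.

16 -13
-4 -19

Output[0,0]: The receptive field on the input at this output position is [1 3 -1 / 4 4 5 / 4 5 8]. Elementwise product with the kernel and sum: 1·-2 + 3·1 + 4·-1 + 4·1 + 5·3.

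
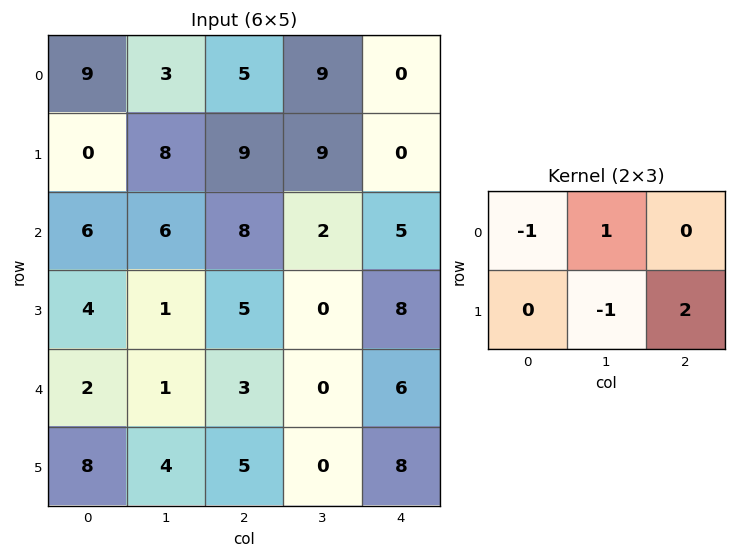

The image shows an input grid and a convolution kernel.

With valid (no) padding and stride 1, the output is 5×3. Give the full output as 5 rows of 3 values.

Output[0,0]: The receptive field on the input at this output position is [9 3 5 / 0 8 9]. Elementwise product with the kernel and sum: 9·-1 + 3·1 + 8·-1 + 9·2.

4 11 -5
18 -3 8
9 -3 10
2 1 7
5 -3 13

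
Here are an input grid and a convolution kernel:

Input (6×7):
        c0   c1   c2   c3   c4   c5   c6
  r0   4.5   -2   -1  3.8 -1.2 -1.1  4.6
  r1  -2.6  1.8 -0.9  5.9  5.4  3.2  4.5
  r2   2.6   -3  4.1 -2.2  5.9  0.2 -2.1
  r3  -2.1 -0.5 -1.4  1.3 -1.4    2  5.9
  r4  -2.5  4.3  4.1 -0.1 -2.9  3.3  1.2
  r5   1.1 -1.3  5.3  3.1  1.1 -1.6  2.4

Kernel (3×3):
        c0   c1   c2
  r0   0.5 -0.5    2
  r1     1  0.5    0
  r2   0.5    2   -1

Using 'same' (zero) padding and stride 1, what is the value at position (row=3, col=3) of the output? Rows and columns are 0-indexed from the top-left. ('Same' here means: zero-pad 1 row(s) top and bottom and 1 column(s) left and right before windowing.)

The receptive field on the zero-padded input at this output position is [4.1 -2.2 5.9 / -1.4 1.3 -1.4 / 4.1 -0.1 -2.9]. Elementwise product with the kernel and sum: 4.1·0.5 + -2.2·-0.5 + 5.9·2 + -1.4·1 + 1.3·0.5 + 4.1·0.5 + -0.1·2 + -2.9·-1.

18.95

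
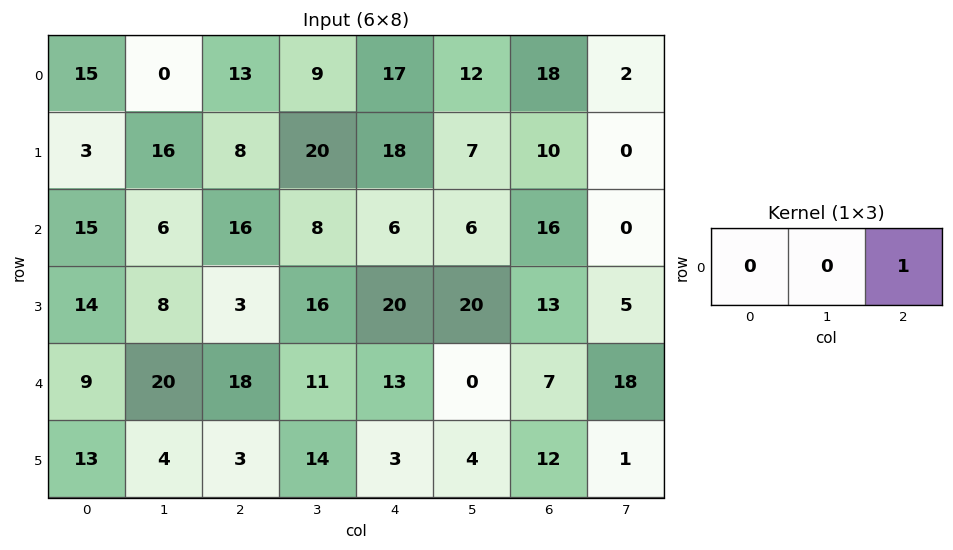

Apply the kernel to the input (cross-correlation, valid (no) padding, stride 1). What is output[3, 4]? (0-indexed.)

13

The receptive field on the input at this output position is [20 20 13]. Elementwise product with the kernel and sum: 13·1.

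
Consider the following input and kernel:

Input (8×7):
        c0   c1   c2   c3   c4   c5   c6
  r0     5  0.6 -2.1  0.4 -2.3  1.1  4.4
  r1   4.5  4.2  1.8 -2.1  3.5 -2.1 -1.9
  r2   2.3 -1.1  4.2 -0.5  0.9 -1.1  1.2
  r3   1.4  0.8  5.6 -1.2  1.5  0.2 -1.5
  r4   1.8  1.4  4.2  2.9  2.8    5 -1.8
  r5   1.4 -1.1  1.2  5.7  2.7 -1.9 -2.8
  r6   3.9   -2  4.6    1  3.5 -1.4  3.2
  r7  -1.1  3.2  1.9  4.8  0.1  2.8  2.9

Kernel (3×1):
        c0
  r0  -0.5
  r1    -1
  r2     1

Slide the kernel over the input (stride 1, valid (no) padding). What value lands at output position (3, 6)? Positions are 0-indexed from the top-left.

-0.25

The receptive field on the input at this output position is [-1.5 / -1.8 / -2.8]. Elementwise product with the kernel and sum: -1.5·-0.5 + -1.8·-1 + -2.8·1.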